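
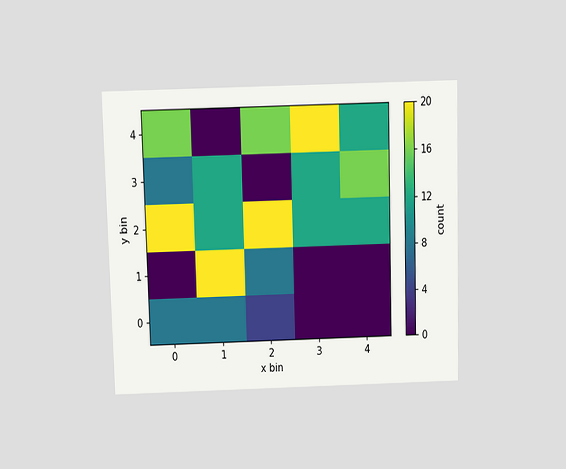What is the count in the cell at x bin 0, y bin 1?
0

The chart is viewed slightly from above. Matching the cell (0, 1) against the colorbar gives 0.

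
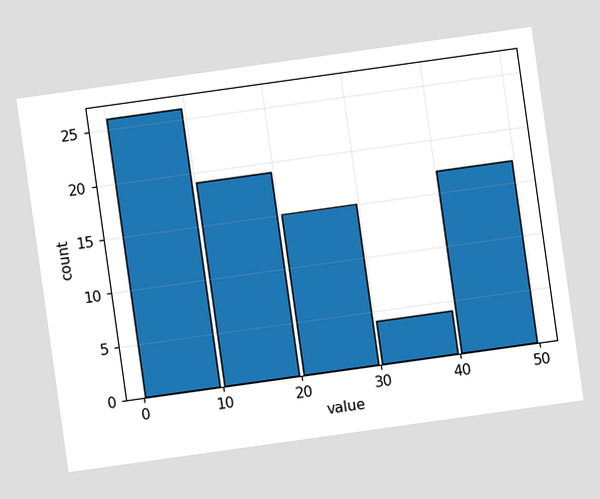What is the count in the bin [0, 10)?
The chart is tilted about 8° counter-clockwise. The [0, 10) bin has height 26.

26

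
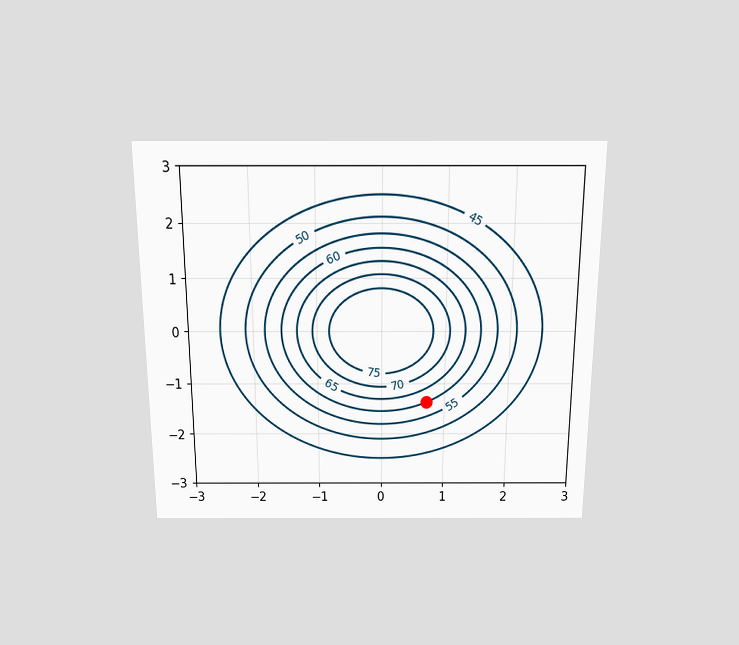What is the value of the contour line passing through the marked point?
The chart is viewed slightly from above. The marked point sits on the contour labelled 60.

60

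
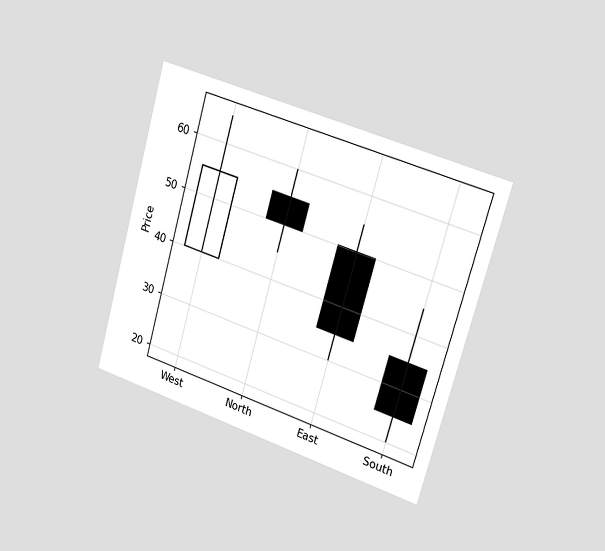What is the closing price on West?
55

The chart is tilted about 16° clockwise and viewed slightly from the right. The West candle closes at 55.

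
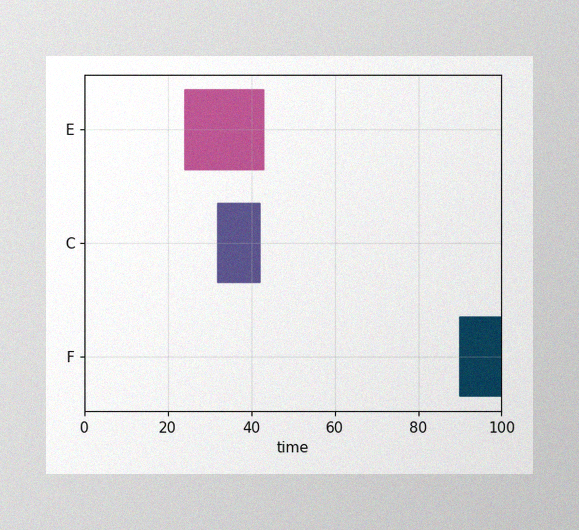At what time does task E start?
The image has some photo noise and uneven lighting. The E bar begins at t=24.

24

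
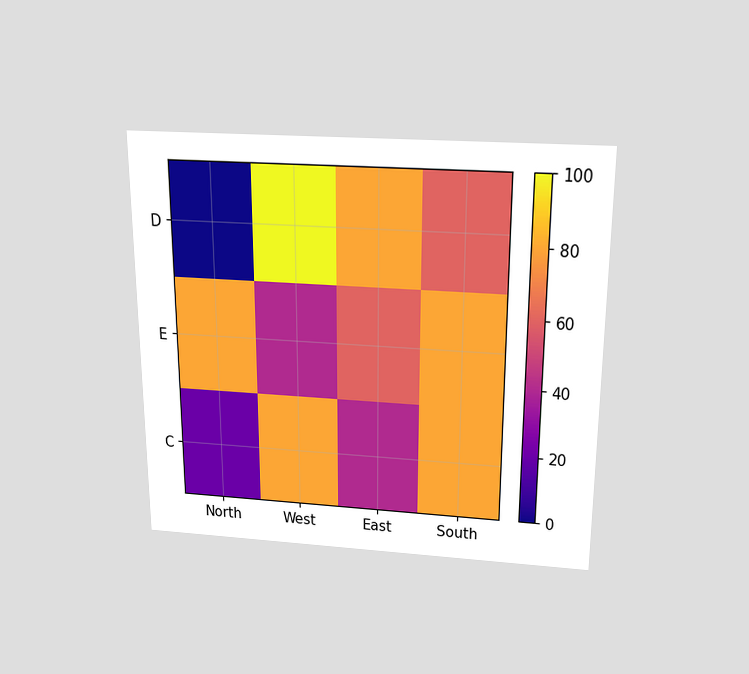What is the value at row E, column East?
60

The chart is viewed slightly from above. Matching cell (E, East) against the colorbar gives 60.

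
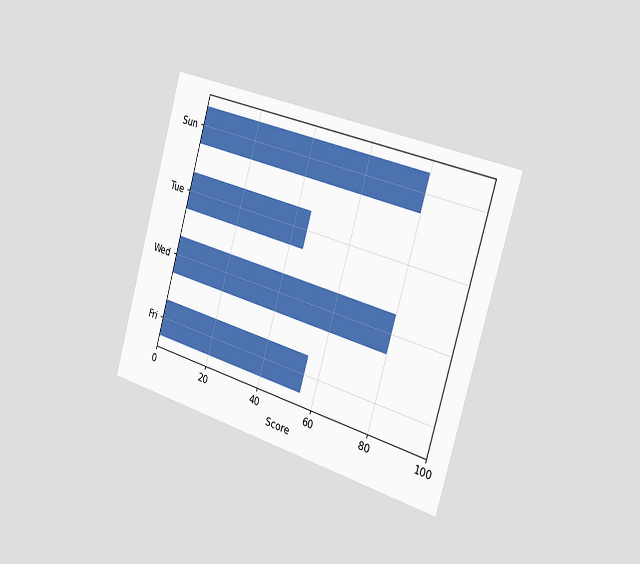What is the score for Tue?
The chart is tilted about 16° clockwise and viewed slightly from the right. Reading along the chart's x-axis, the Tue bar reaches 45.

45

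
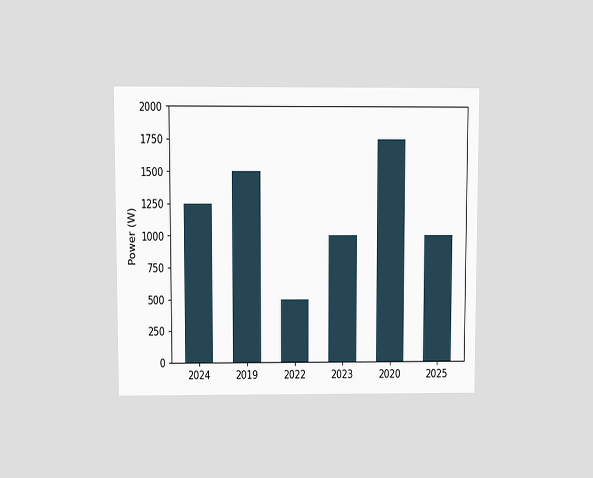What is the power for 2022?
The chart is viewed at a slight angle. Reading along the chart's y-axis, the 2022 bar reaches 500W.

500W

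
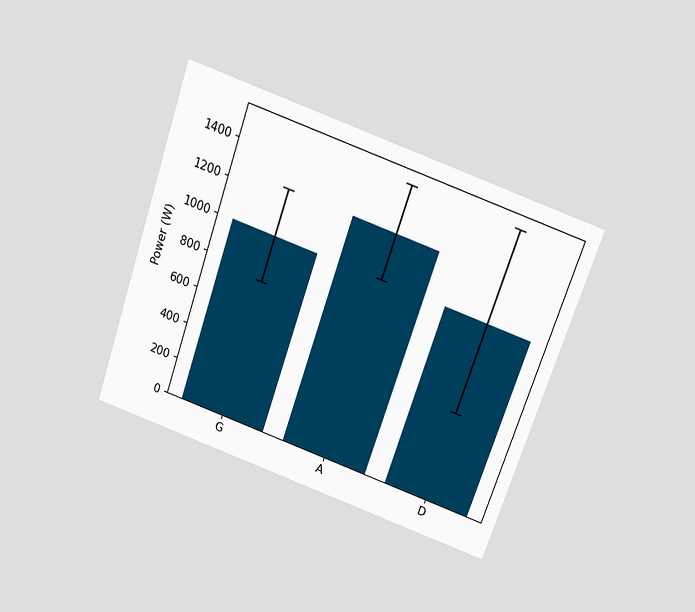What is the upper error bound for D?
The chart is tilted about 19° clockwise and viewed slightly from above. The D bar's upper whisker reaches 1500W.

1500W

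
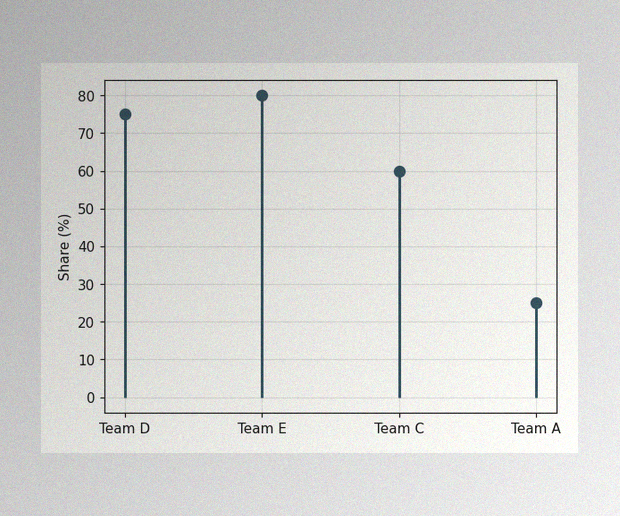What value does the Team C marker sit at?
60%

The image has some photo noise and uneven lighting. The Team C marker sits at 60%.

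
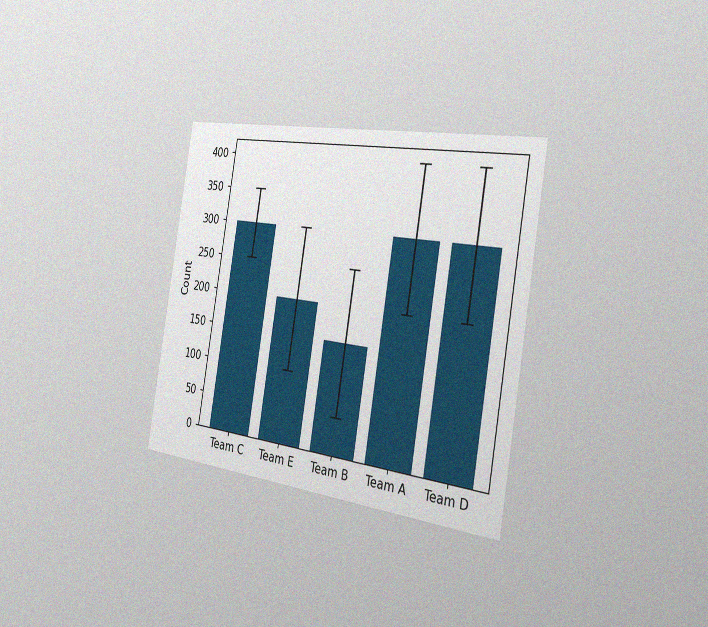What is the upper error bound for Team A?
The chart is tilted about 9° clockwise and viewed slightly from the right, with some photo noise. The Team A bar's upper whisker reaches 400.

400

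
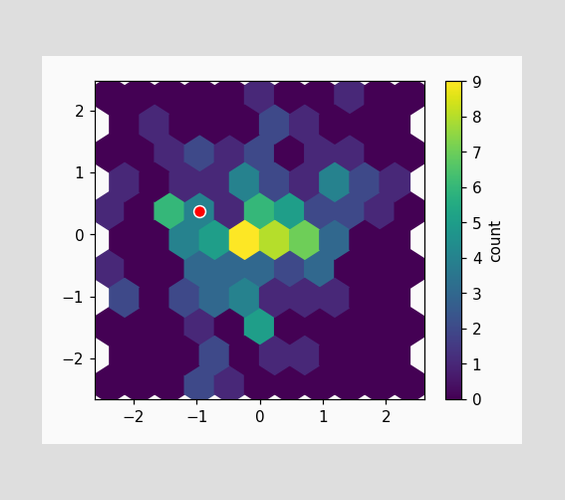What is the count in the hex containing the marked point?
4

The marked hex reads 4 on the colorbar.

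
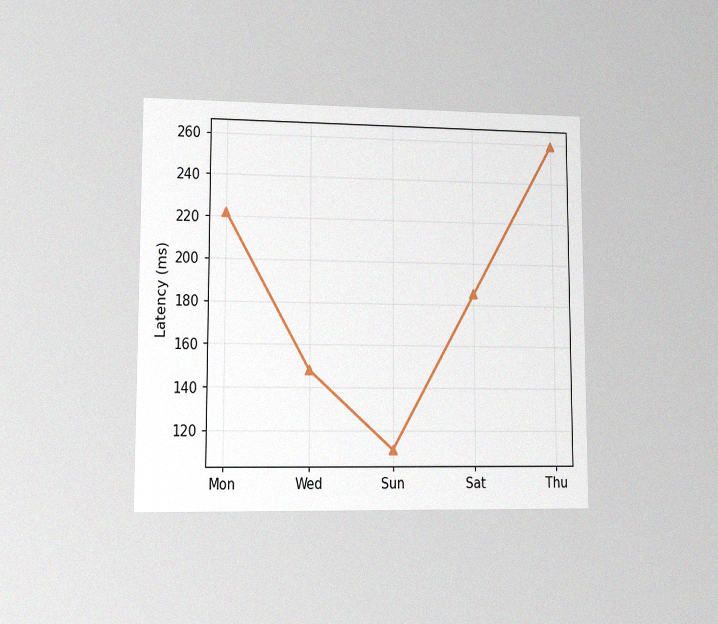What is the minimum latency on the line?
The chart is viewed at a slight angle, with some photo noise. The lowest point is at Sun, and reading across to the y-axis gives 111ms.

111ms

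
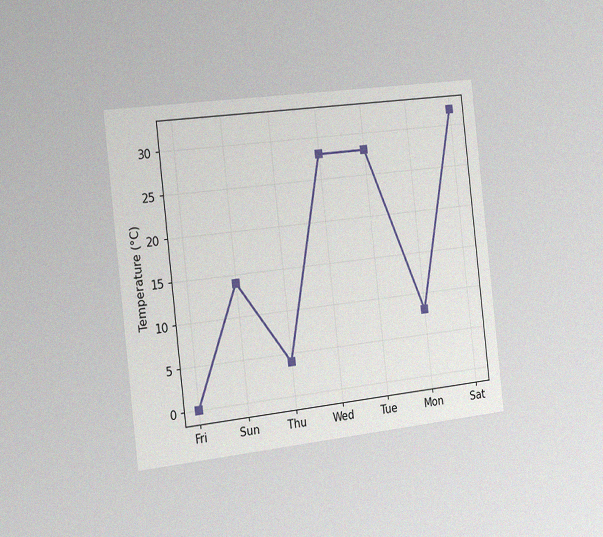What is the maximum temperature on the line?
32°C

The chart is tilted about 6° counter-clockwise and viewed slightly from the left, with some photo noise. The highest point is at Sat, and reading across to the y-axis gives 32°C.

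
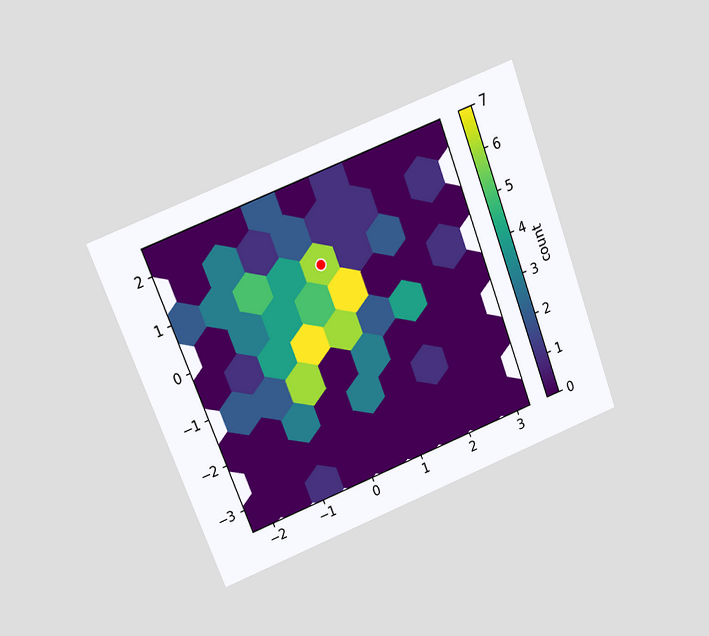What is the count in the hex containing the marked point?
6

The chart is tilted about 21° counter-clockwise and viewed at a slight angle. The marked hex reads 6 on the colorbar.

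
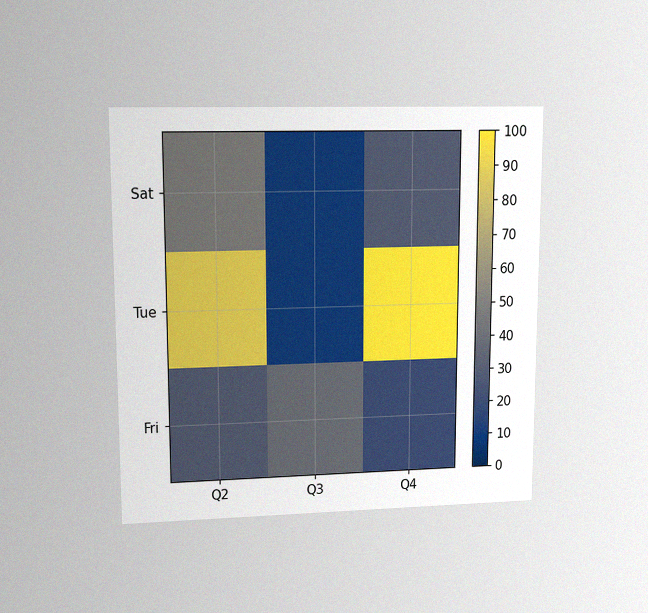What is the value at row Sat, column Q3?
10

The chart is viewed at a slight angle, with some photo noise. Matching cell (Sat, Q3) against the colorbar gives 10.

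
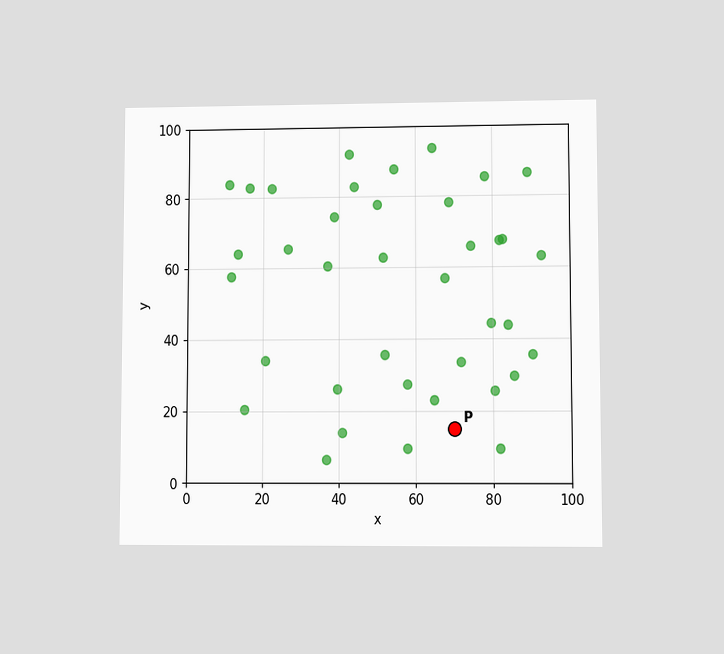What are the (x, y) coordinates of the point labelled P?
(70, 15)

The chart is viewed at a slight angle. Following the gridlines from P to each axis, P sits at (70, 15).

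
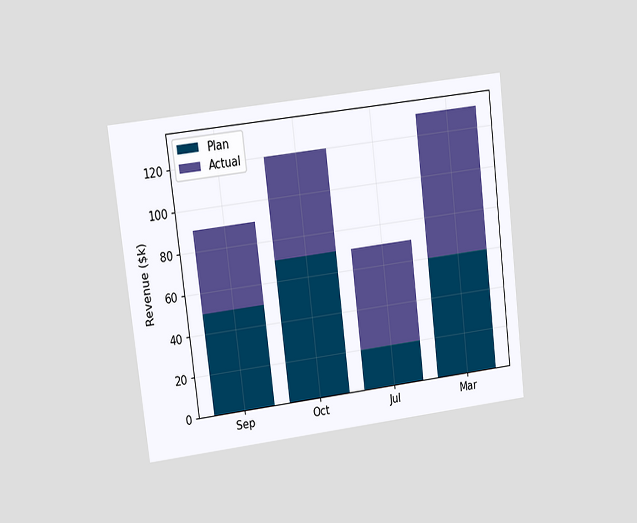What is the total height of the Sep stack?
$90k

The chart is tilted about 7° counter-clockwise and viewed at a slight angle. The Sep stack's top reaches $90k on the y-axis.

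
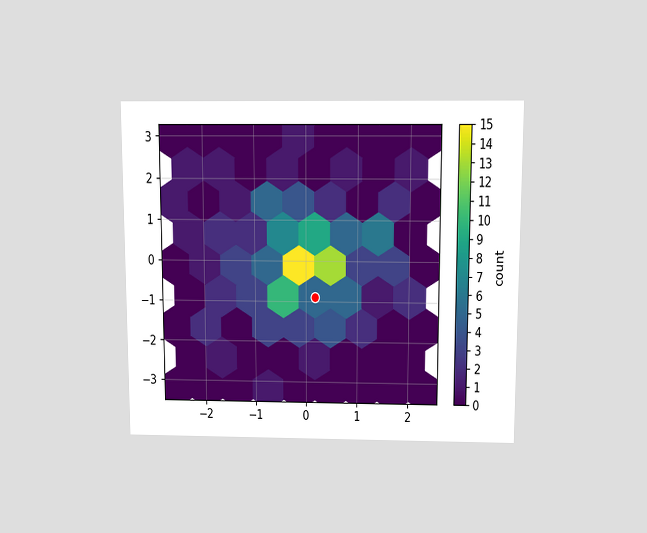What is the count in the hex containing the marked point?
5

The chart is viewed slightly from above. The marked hex reads 5 on the colorbar.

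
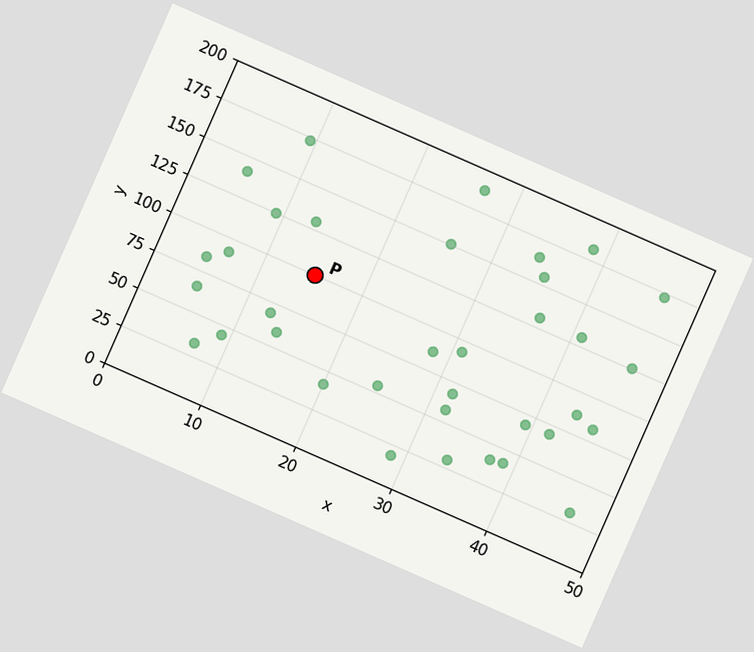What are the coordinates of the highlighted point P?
(15, 100)

The chart is tilted about 24° clockwise. Following the gridlines from P to each axis, P sits at (15, 100).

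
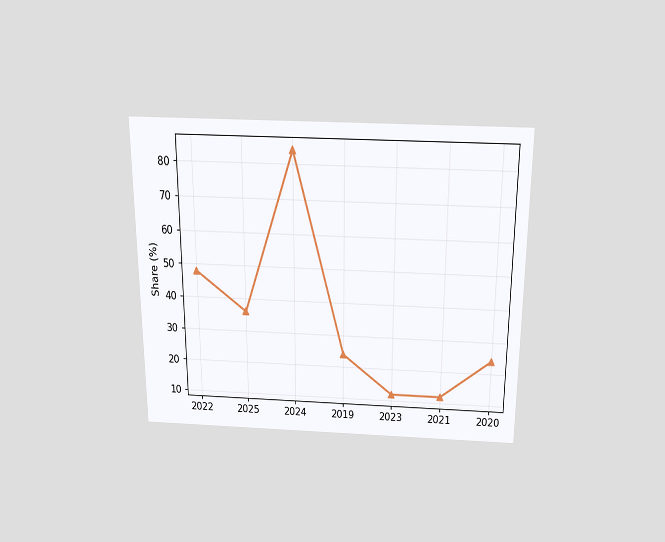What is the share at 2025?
The chart is viewed slightly from above. At 2025, the line is at 36%.

36%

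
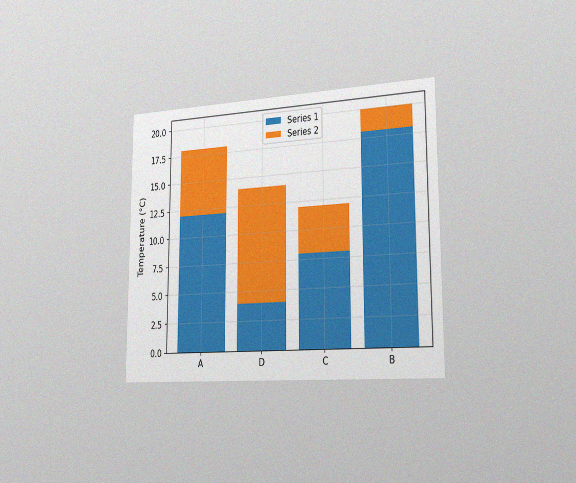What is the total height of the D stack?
14°C

The chart is viewed slightly from the right, with some photo noise. The D stack's top reaches 14°C on the y-axis.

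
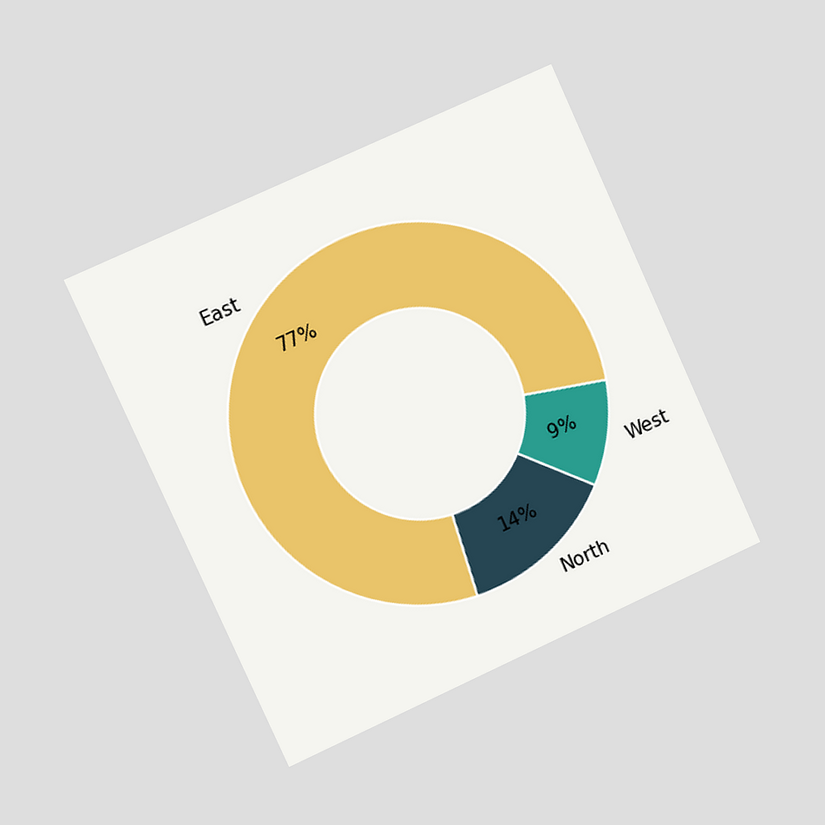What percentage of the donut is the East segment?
77%

The chart is tilted about 24° counter-clockwise and viewed slightly from the left. The East segment takes up 77% of the ring.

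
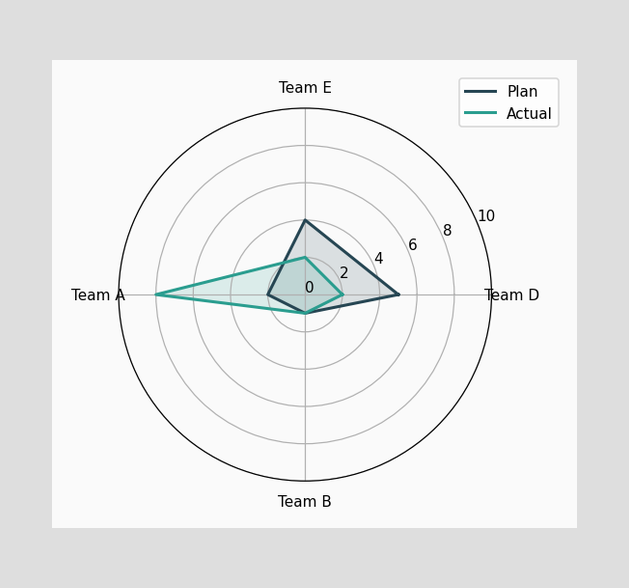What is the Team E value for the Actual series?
On the Team E axis, Actual reaches 2.

2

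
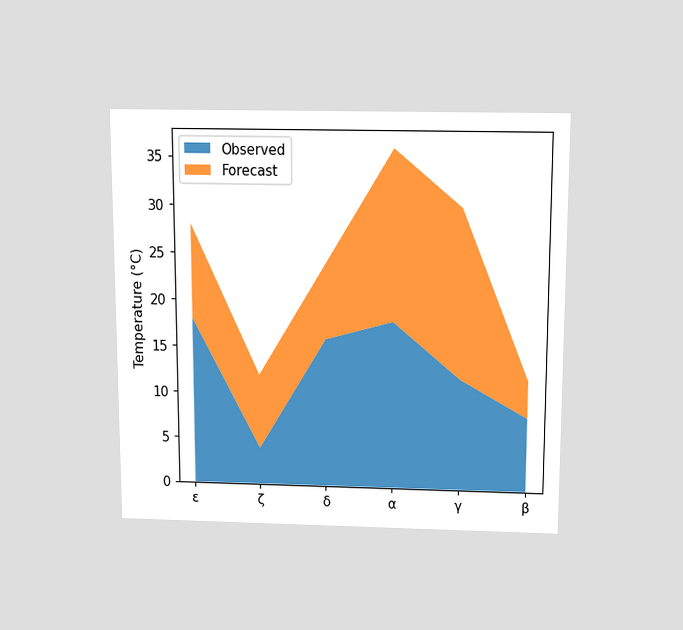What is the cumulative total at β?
12°C

The chart is viewed slightly from above. The stacked total at β reaches 12°C.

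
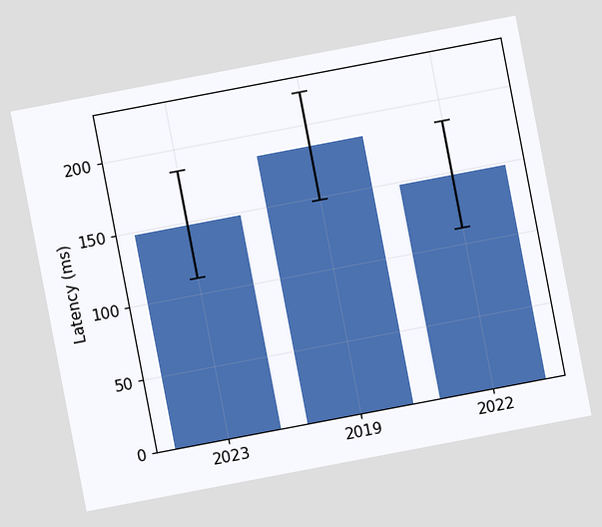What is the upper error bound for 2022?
185ms

The chart is tilted about 11° counter-clockwise. The 2022 bar's upper whisker reaches 185ms.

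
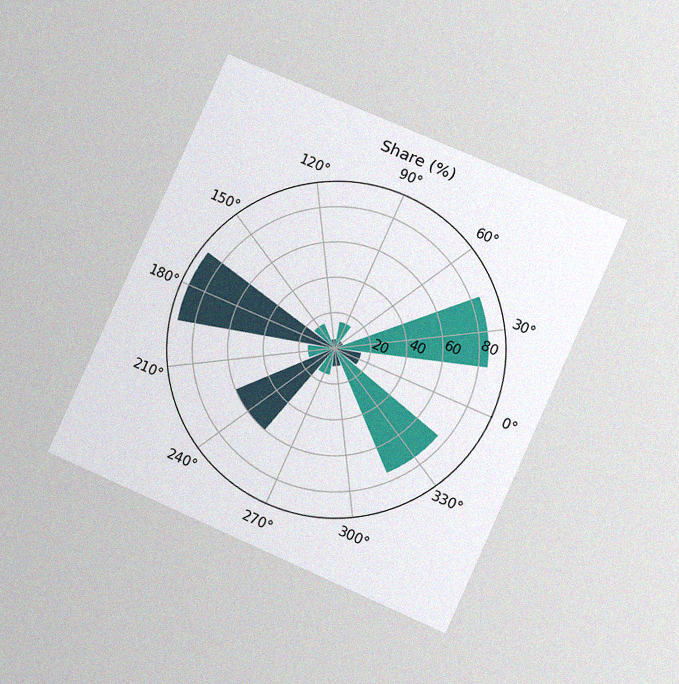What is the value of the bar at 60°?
The chart is tilted about 24° clockwise and viewed at a slight angle, with some photo noise. The bar at 60° reaches 5% on the radial axis.

5%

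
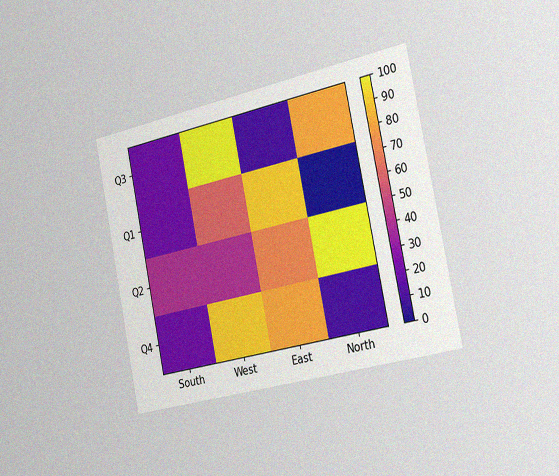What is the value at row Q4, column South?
The chart is tilted about 12° counter-clockwise and viewed slightly from the right, with some photo noise. Matching cell (Q4, South) against the colorbar gives 20.

20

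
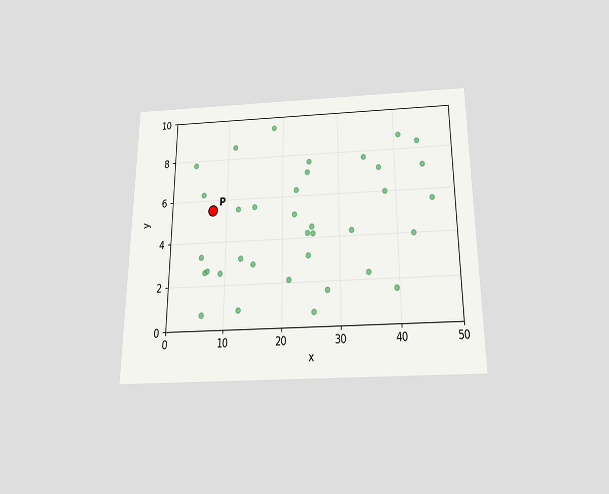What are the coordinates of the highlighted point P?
(7.5, 5.5)

The chart is viewed slightly from below. Following the gridlines from P to each axis, P sits at (7.5, 5.5).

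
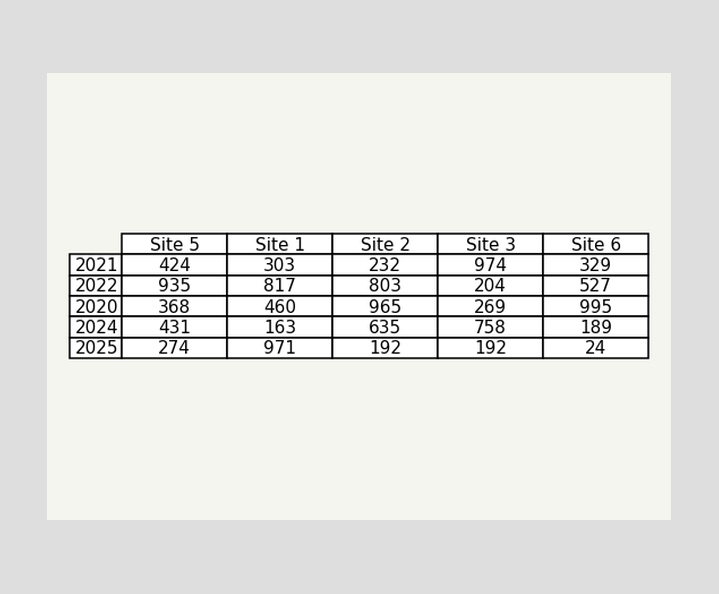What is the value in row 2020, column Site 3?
The (2020, Site 3) cell reads 269.

269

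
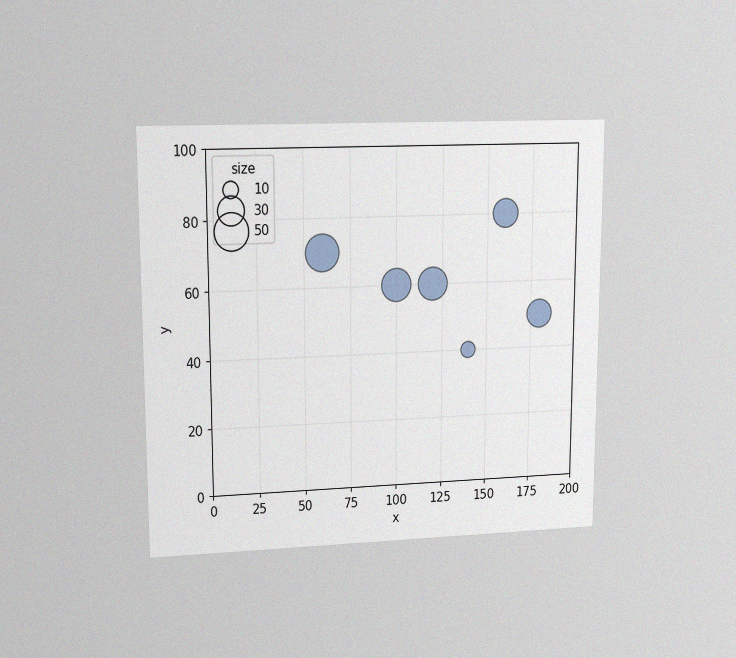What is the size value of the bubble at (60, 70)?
The chart is viewed at a slight angle, with some photo noise. Matching the bubble at (60, 70) against the size legend gives 50.

50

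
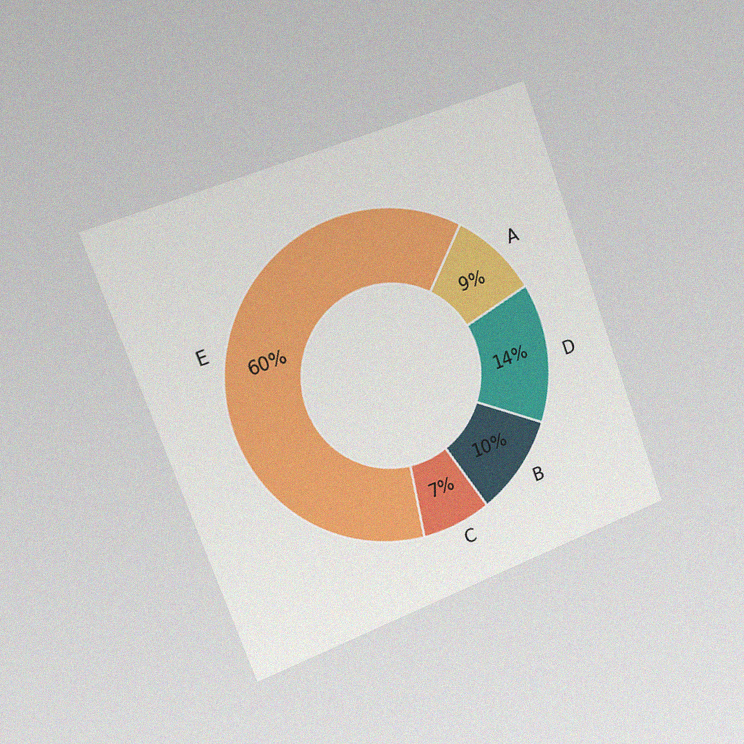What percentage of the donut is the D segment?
The chart is tilted about 20° counter-clockwise and viewed slightly from the left, with some photo noise. The D segment takes up 14% of the ring.

14%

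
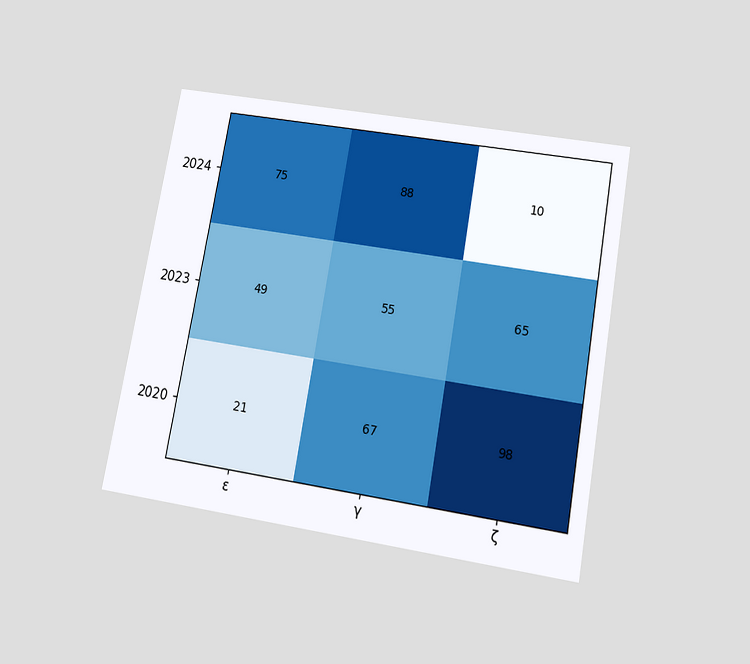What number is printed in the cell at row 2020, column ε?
The chart is tilted about 10° clockwise and viewed slightly from below. The (2020, ε) cell reads 21.

21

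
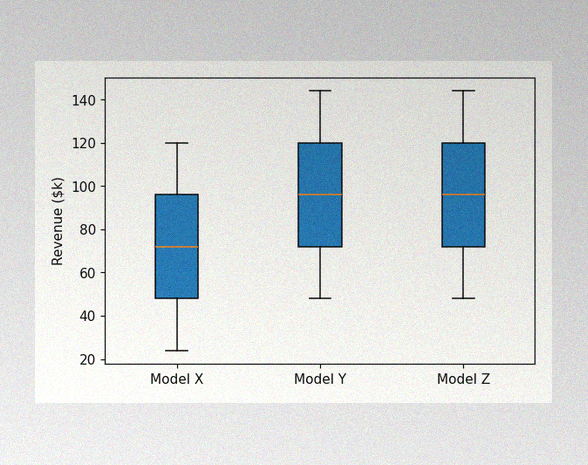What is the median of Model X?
$72k

The image has some photo noise and uneven lighting. The median line in the Model X box sits at $72k.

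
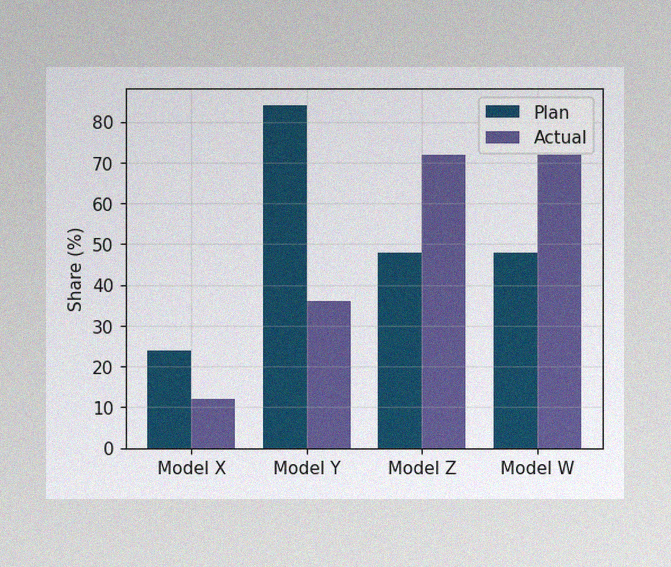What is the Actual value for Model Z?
72%

The image has some photo noise and uneven lighting. The Actual bar at Model Z reaches 72% on the y-axis.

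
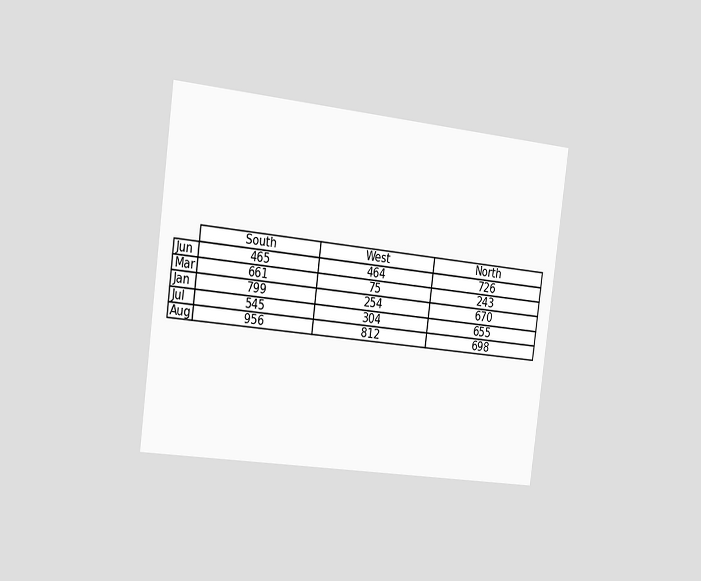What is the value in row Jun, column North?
The chart is tilted about 7° clockwise and viewed slightly from the left. The (Jun, North) cell reads 726.

726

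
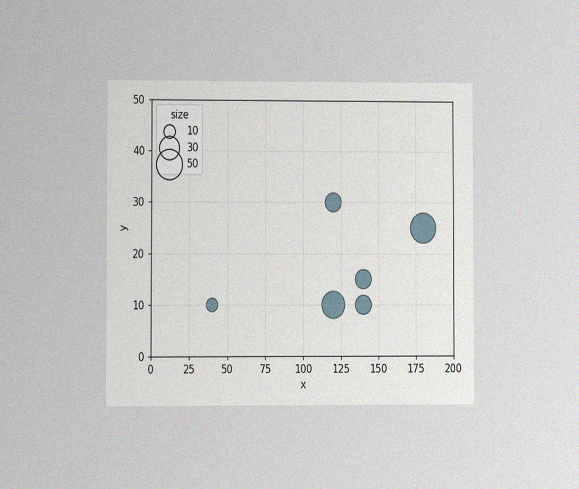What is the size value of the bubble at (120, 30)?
The chart is viewed at a slight angle, with some photo noise. Matching the bubble at (120, 30) against the size legend gives 20.

20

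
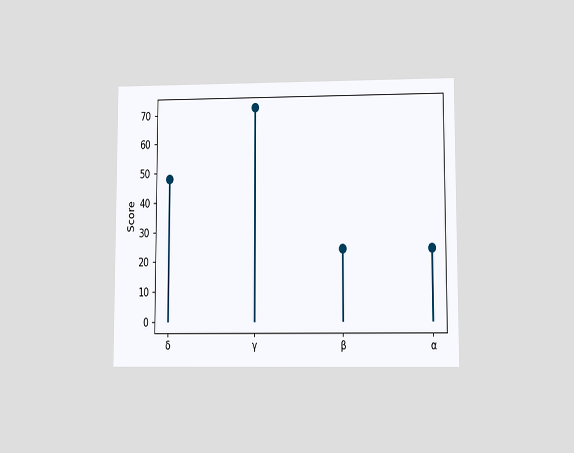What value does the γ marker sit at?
The chart is viewed at a slight angle. The γ marker sits at 72.

72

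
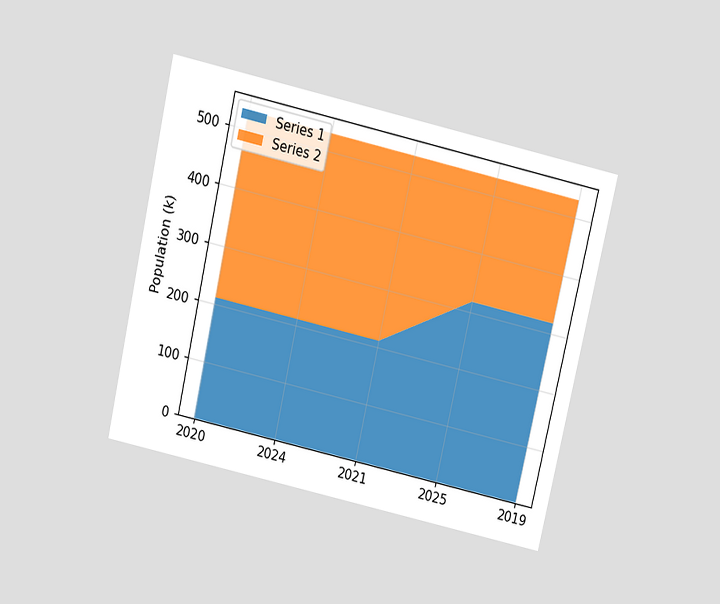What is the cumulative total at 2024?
The chart is tilted about 13° clockwise and viewed slightly from above. The stacked total at 2024 reaches 530k.

530k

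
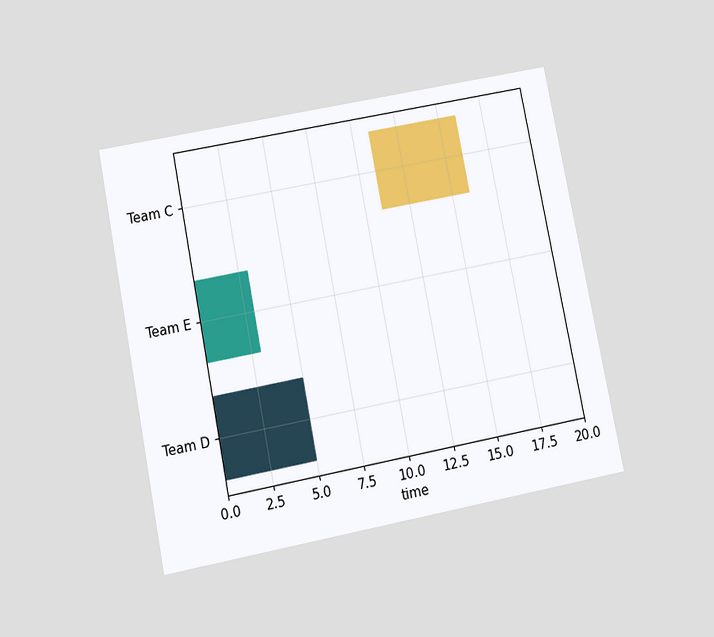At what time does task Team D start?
The chart is tilted about 11° counter-clockwise and viewed slightly from below. The Team D bar begins at t=0.

0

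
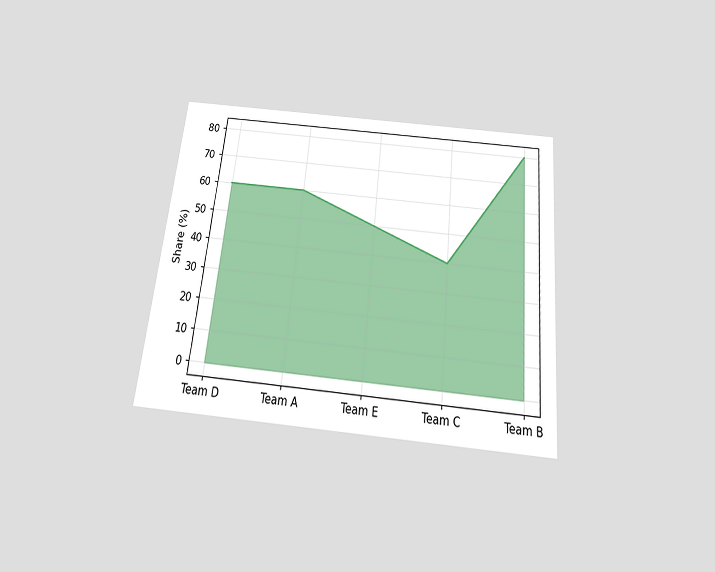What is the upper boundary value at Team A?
The chart is tilted about 6° clockwise and viewed slightly from below. At Team A the upper boundary is at 60%.

60%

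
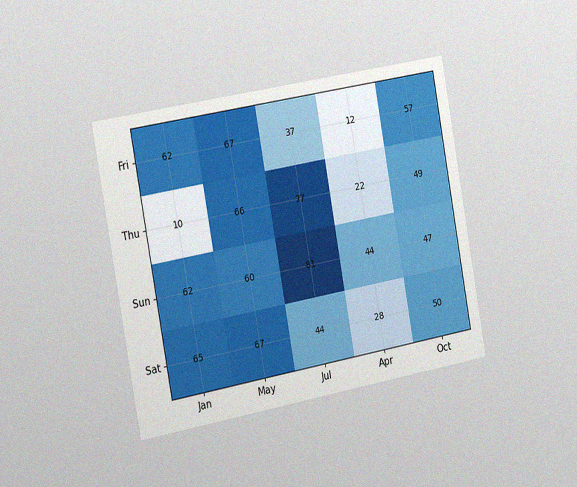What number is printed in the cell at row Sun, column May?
60

The chart is tilted about 10° counter-clockwise and viewed slightly from the left, with some photo noise. The (Sun, May) cell reads 60.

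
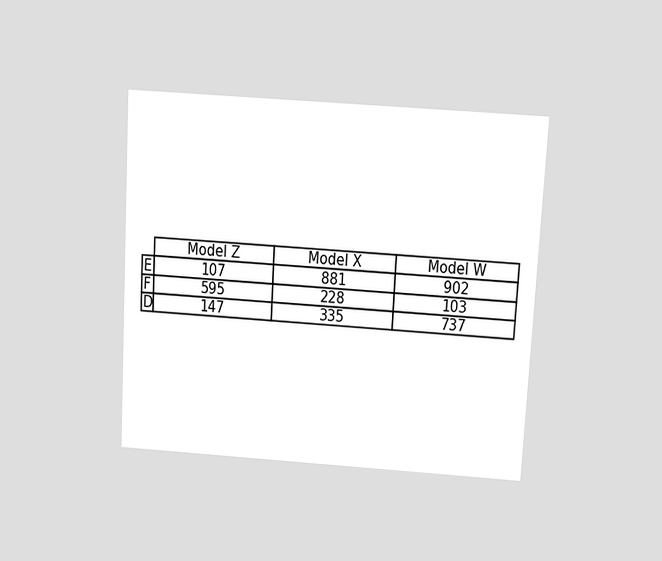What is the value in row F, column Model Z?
595

The chart is tilted about 3° clockwise and viewed slightly from above. The (F, Model Z) cell reads 595.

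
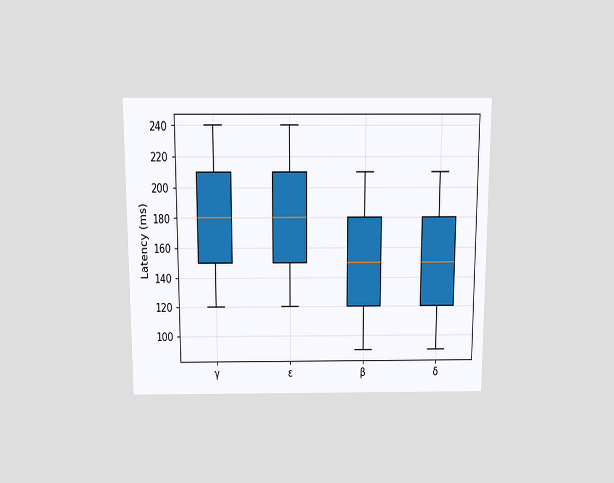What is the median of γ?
180ms

The chart is viewed slightly from above. The median line in the γ box sits at 180ms.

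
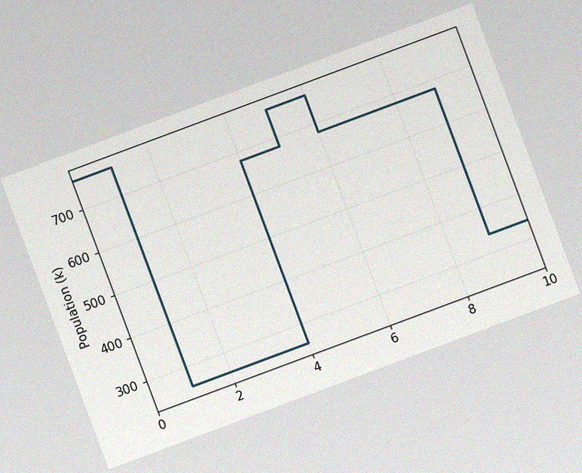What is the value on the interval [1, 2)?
255k

The chart is tilted about 20° counter-clockwise, with some photo noise. On [1, 2) the step sits at 255k.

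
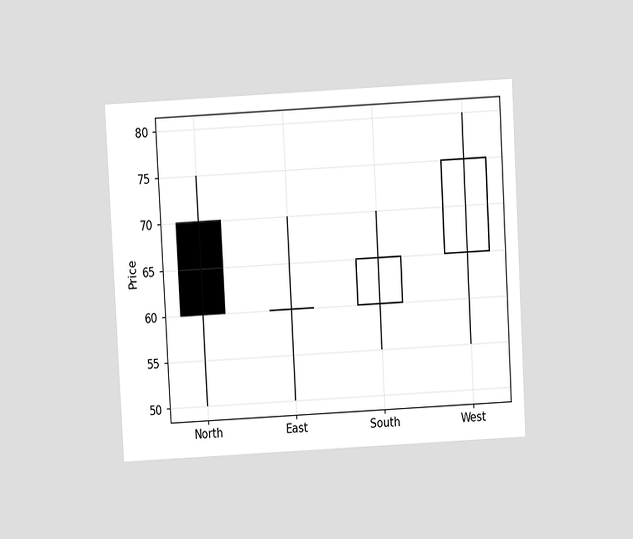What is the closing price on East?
60

The chart is tilted about 3° counter-clockwise and viewed slightly from above. The East candle closes at 60.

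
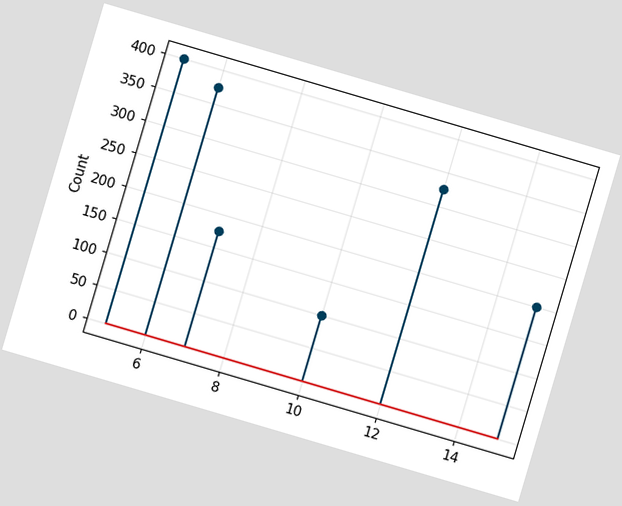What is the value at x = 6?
The chart is tilted about 16° clockwise. The stem at x=6 reaches 375.

375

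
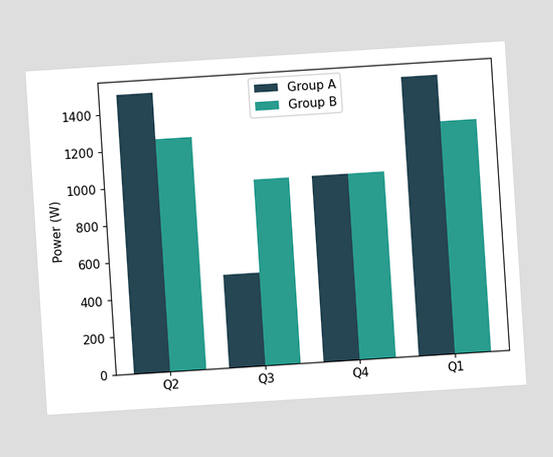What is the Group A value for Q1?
The chart is tilted about 4° counter-clockwise. The Group A bar at Q1 reaches 1500W on the y-axis.

1500W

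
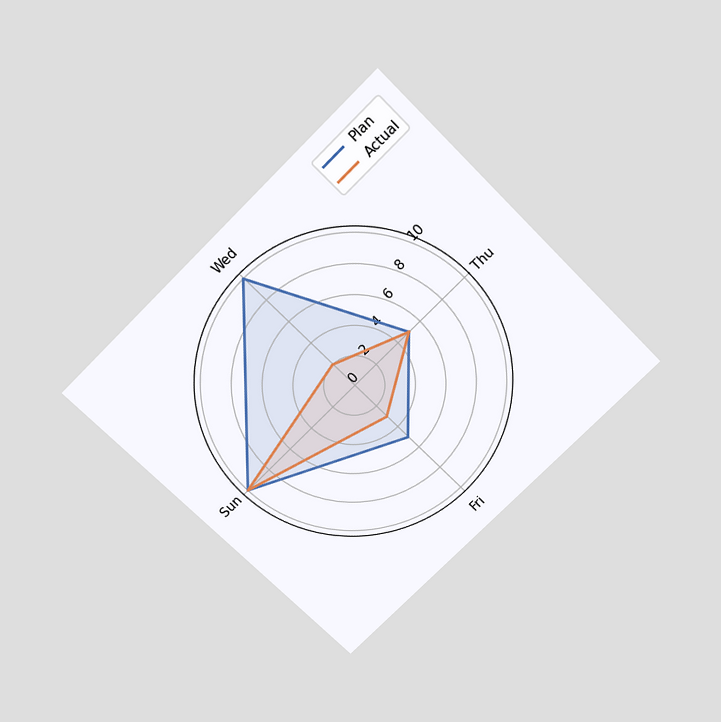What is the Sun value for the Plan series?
The chart is tilted about 45° counter-clockwise and viewed slightly from above. On the Sun axis, Plan reaches 10.

10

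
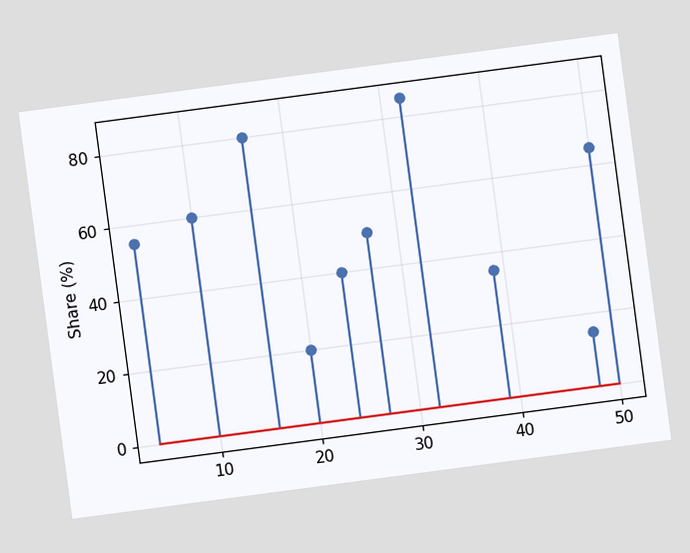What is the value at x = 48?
The chart is tilted about 8° counter-clockwise. The stem at x=48 reaches 15%.

15%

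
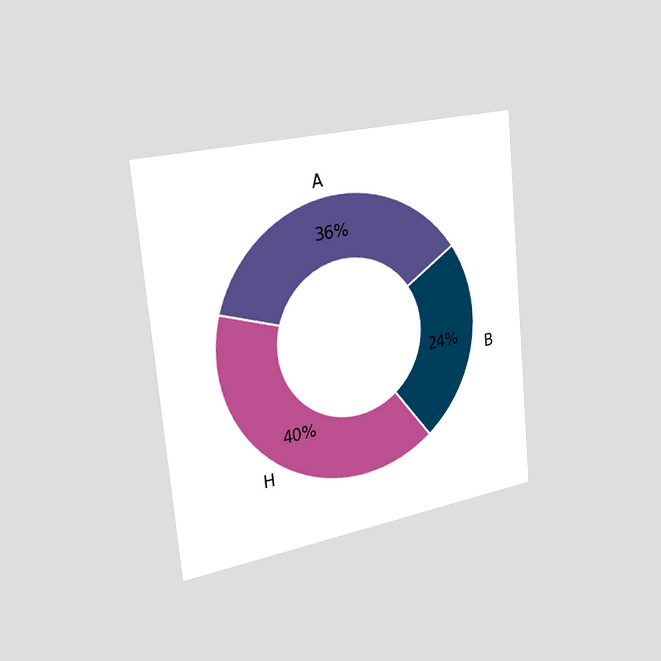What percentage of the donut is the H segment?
The chart is tilted about 6° counter-clockwise and viewed slightly from the left. The H segment takes up 40% of the ring.

40%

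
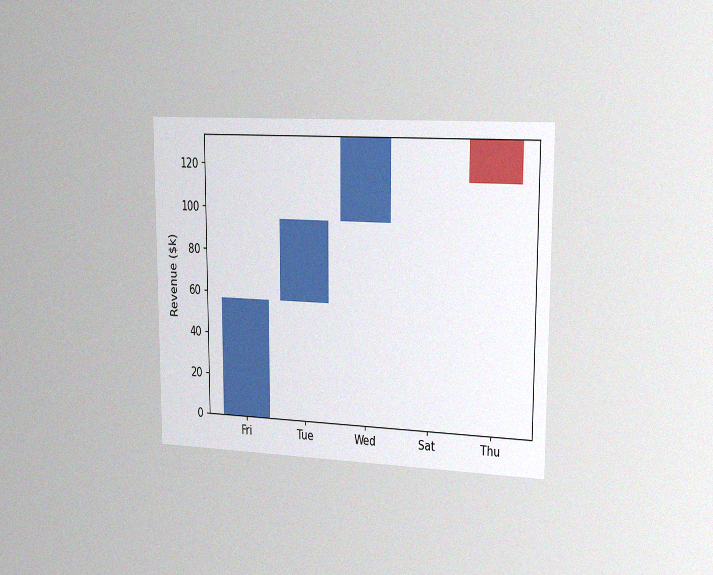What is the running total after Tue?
The chart is viewed slightly from the right, with some photo noise. After Tue the running total reaches $95k.

$95k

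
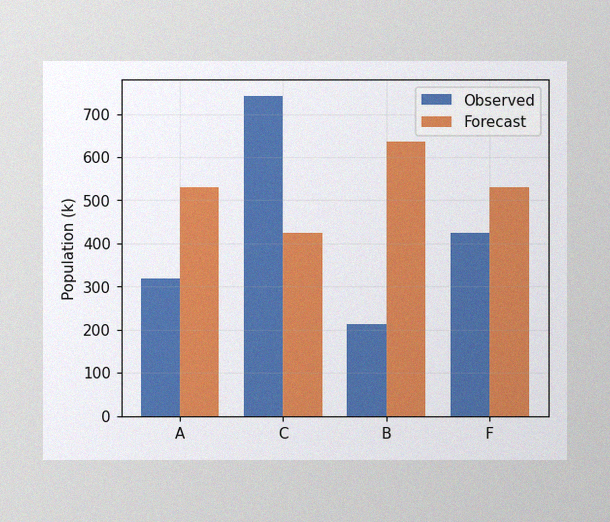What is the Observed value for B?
The image has some photo noise and uneven lighting. The Observed bar at B reaches 212k on the y-axis.

212k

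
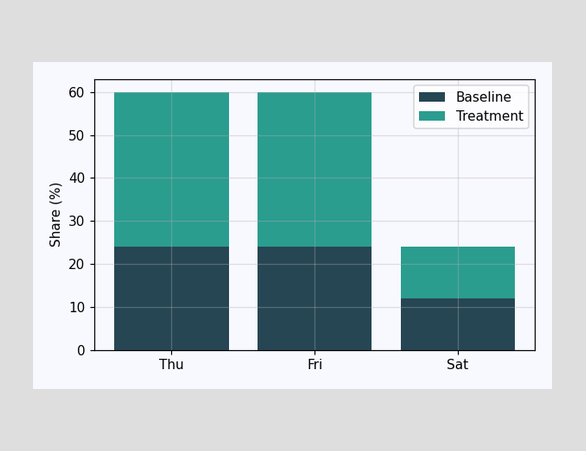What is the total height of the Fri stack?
60%

The Fri stack's top reaches 60% on the y-axis.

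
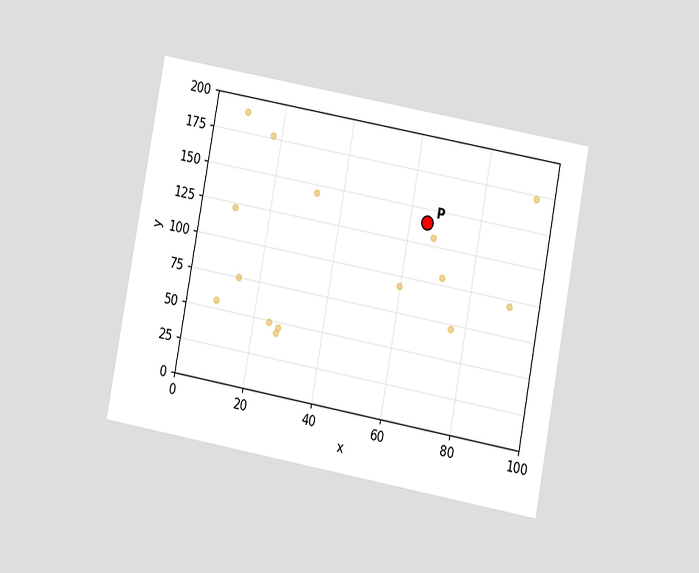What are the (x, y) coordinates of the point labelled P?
The chart is tilted about 10° clockwise and viewed at a slight angle. Following the gridlines from P to each axis, P sits at (65, 140).

(65, 140)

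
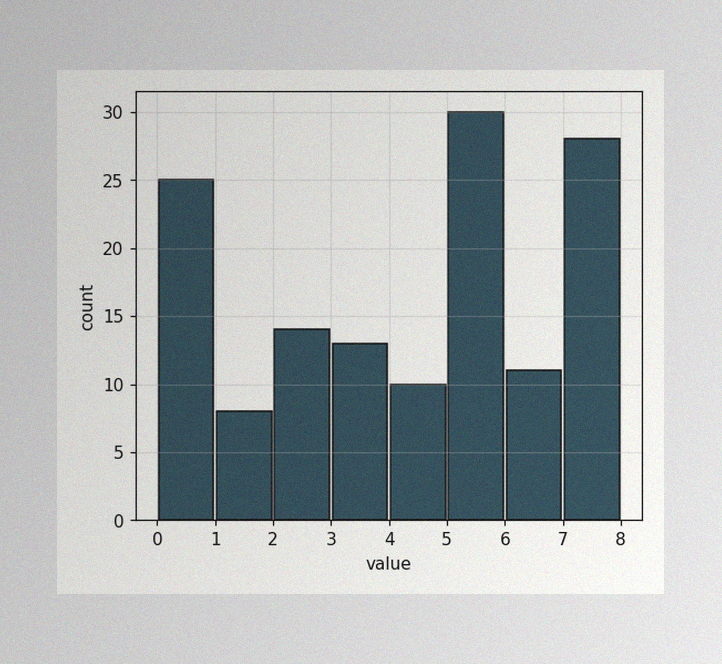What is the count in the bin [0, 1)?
The image has some photo noise and uneven lighting. The [0, 1) bin has height 25.

25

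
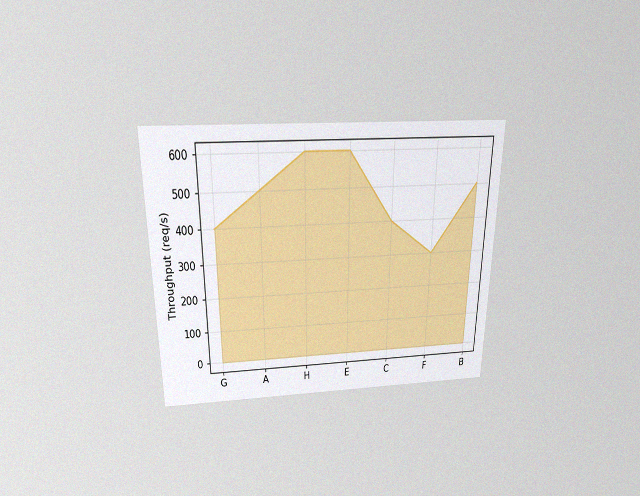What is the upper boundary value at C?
The chart is viewed slightly from above, with some photo noise. At C the upper boundary is at 400req/s.

400req/s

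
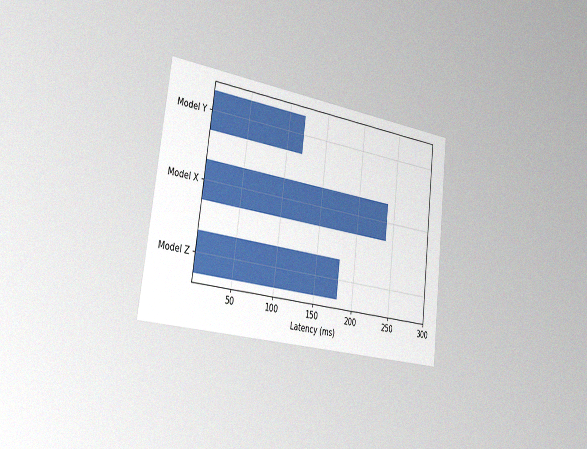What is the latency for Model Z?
The chart is tilted about 7° clockwise and viewed slightly from the left, with some photo noise. Reading along the chart's x-axis, the Model Z bar reaches 180ms.

180ms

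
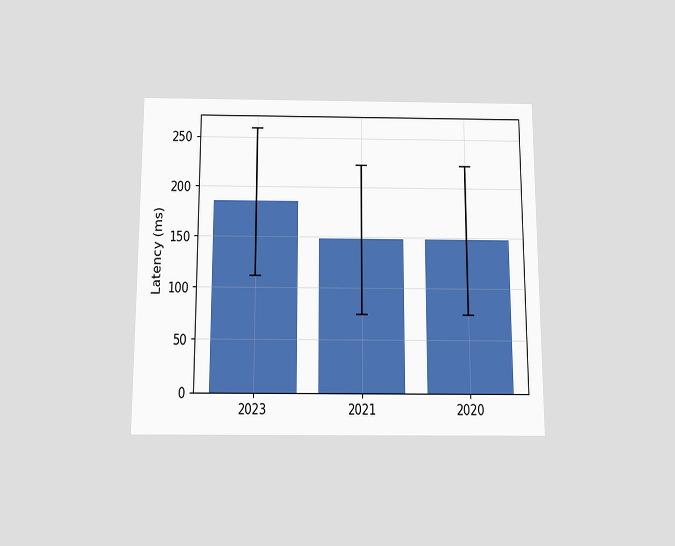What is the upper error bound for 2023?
259ms

The chart is viewed slightly from below. The 2023 bar's upper whisker reaches 259ms.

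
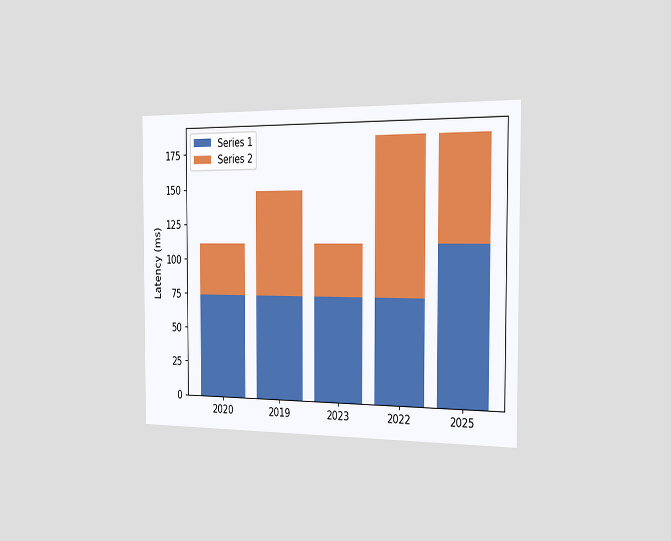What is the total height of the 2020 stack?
The chart is viewed slightly from the right. The 2020 stack's top reaches 111ms on the y-axis.

111ms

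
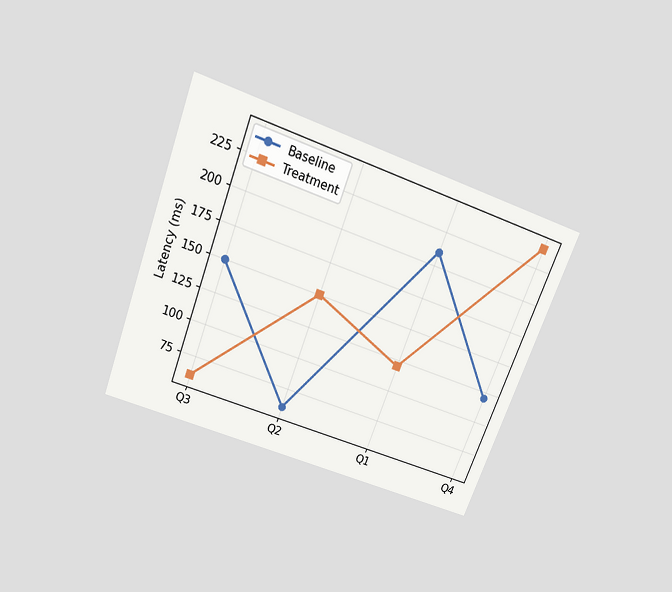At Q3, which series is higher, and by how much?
Baseline, by 90ms

The chart is tilted about 21° clockwise and viewed slightly from above. At Q3, Baseline sits above the other line by 90ms.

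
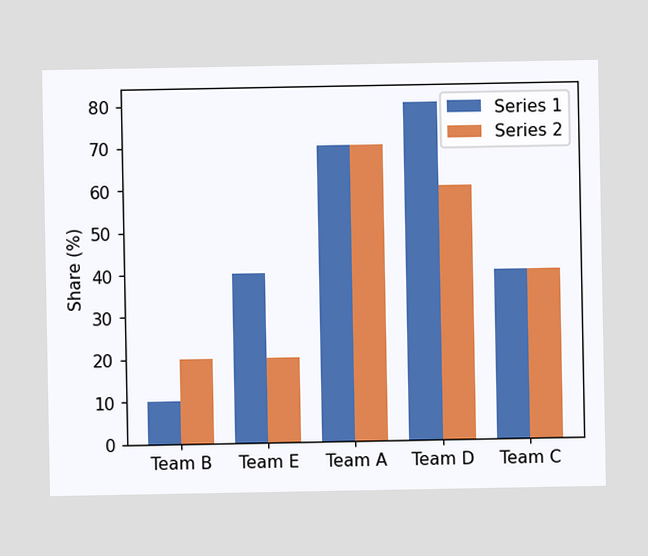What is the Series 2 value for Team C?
The Series 2 bar at Team C reaches 40% on the y-axis.

40%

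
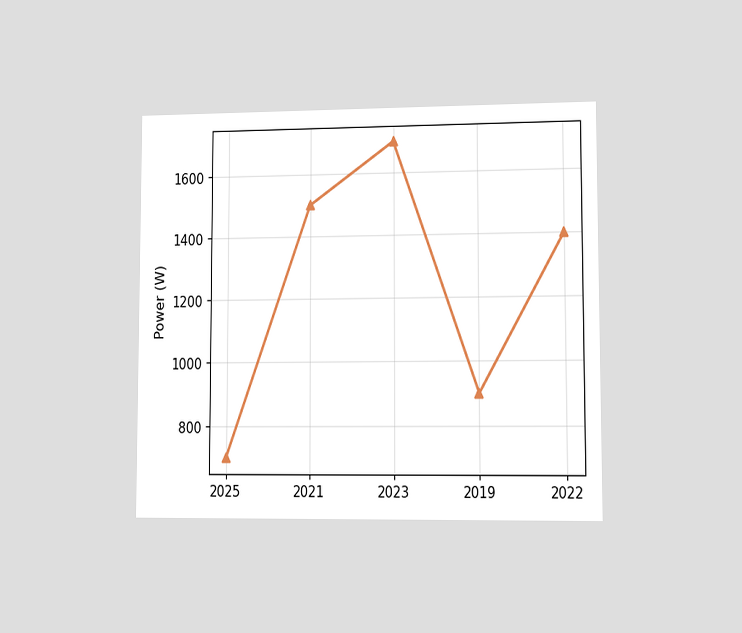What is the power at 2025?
700W

The chart is viewed at a slight angle. At 2025, the line is at 700W.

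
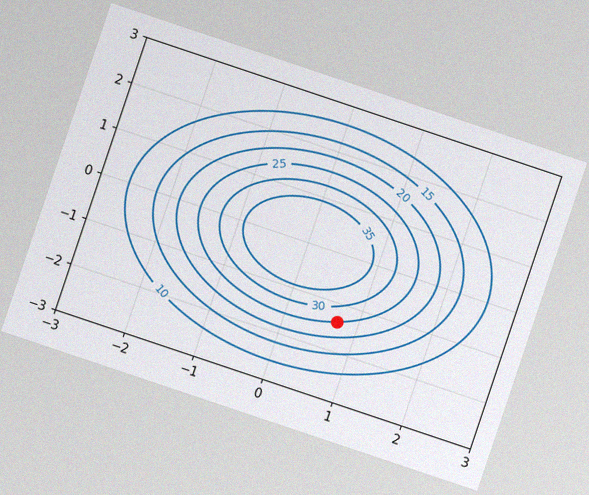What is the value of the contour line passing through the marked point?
The chart is tilted about 19° clockwise, with some photo noise. The marked point sits on the contour labelled 25.

25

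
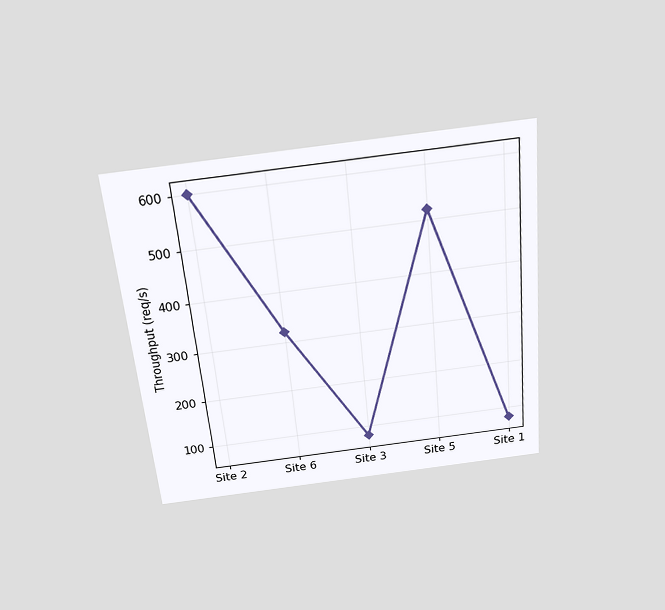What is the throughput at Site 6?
320req/s

The chart is tilted about 5° counter-clockwise and viewed slightly from above. At Site 6, the line is at 320req/s.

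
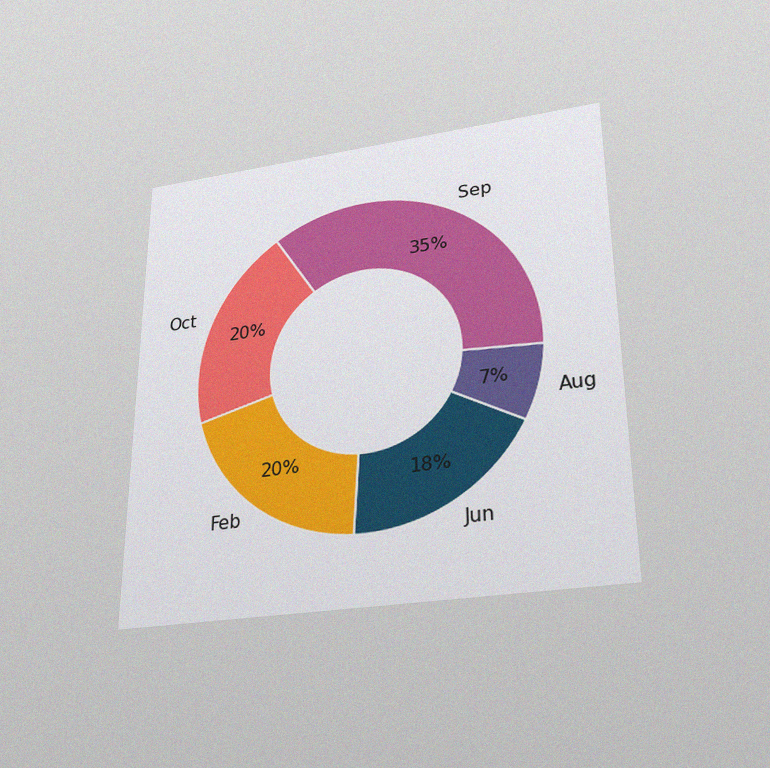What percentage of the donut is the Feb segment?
20%

The chart is viewed slightly from below, with some photo noise. The Feb segment takes up 20% of the ring.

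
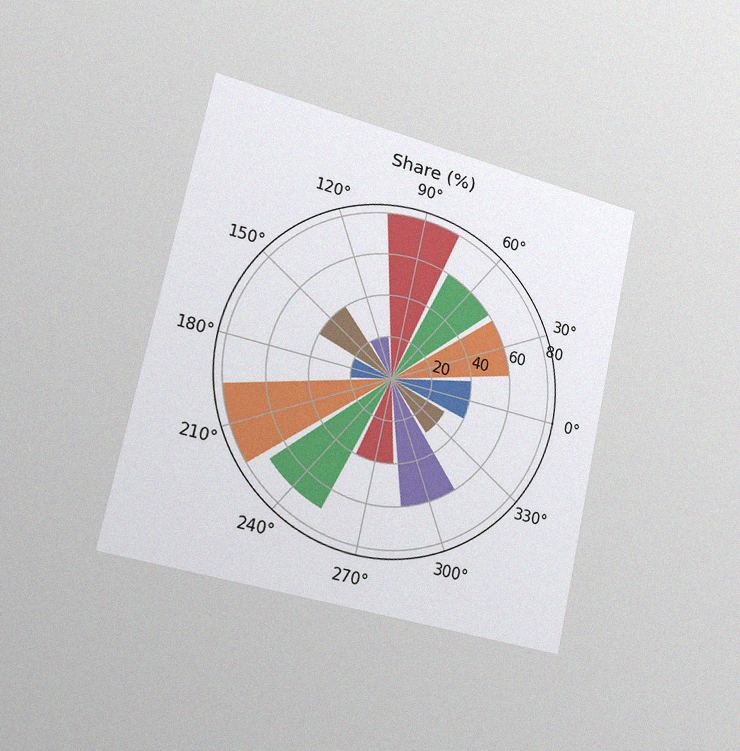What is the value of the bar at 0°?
The chart is tilted about 12° clockwise and viewed slightly from the left, with some photo noise. The bar at 0° reaches 40% on the radial axis.

40%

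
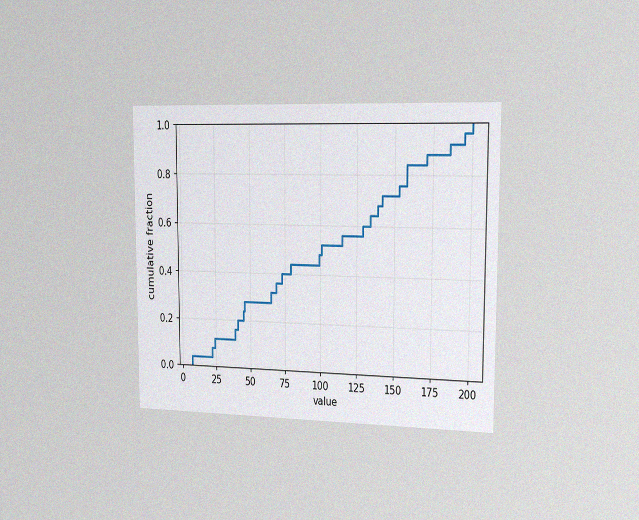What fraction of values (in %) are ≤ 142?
72%

The chart is viewed slightly from the right, with some photo noise. At x=142 the ECDF step is at 72%.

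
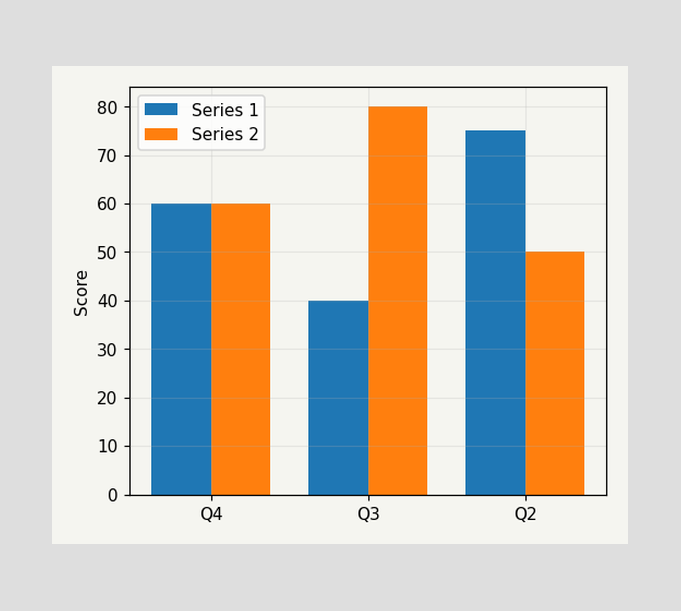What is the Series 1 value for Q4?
60

The Series 1 bar at Q4 reaches 60 on the y-axis.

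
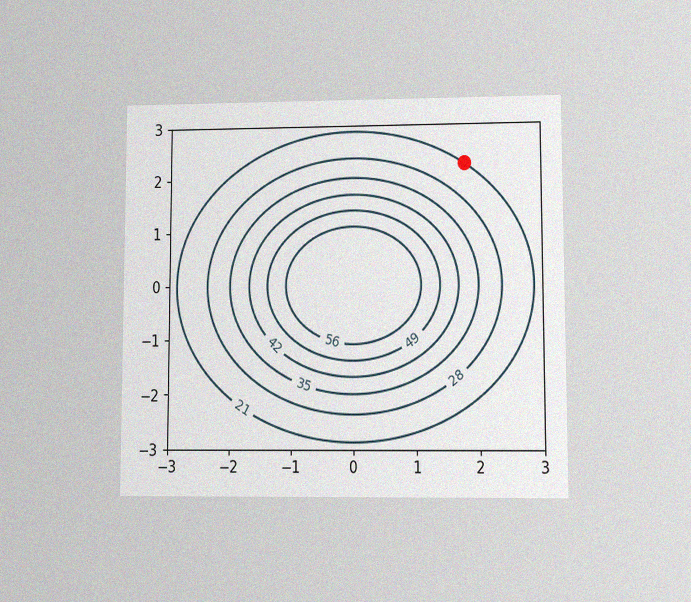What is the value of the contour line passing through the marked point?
The chart is viewed at a slight angle, with some photo noise. The marked point sits on the contour labelled 21.

21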